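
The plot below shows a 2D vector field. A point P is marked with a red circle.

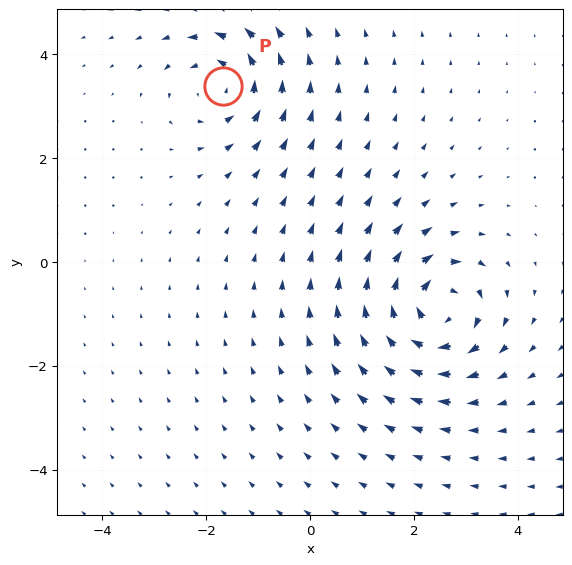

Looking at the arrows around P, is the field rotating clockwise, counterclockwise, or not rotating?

counterclockwise

Near P at (-1.7, 3.4) the arrows circulate counterclockwise. The curl (z-component) there is about +3; positive curl means counterclockwise rotation.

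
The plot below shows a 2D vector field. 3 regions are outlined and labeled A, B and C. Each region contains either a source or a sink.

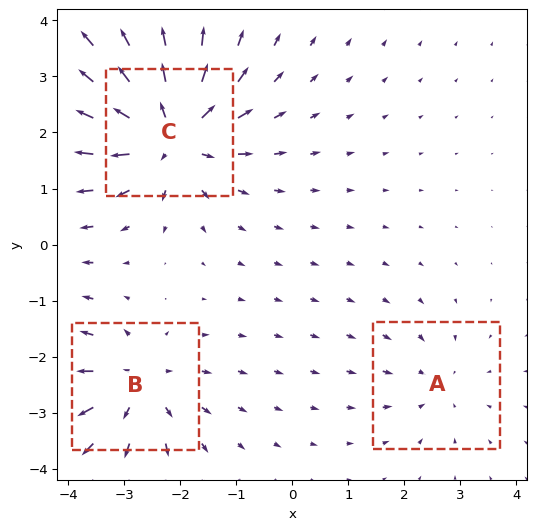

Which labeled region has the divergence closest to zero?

Divergence at each region's feature centre — A: about -2, B: about +4, C: about +6. Region A is closest to zero.

A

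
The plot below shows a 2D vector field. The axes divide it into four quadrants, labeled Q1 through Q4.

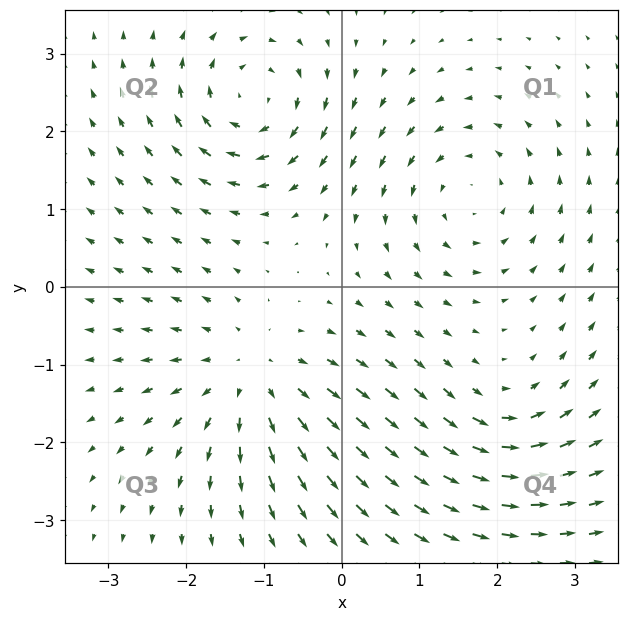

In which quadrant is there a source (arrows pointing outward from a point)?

Q3

The source sits at approximately (-1.2, -1.2), which lies in quadrant Q3. The divergence there is about +5, positive as expected for a source.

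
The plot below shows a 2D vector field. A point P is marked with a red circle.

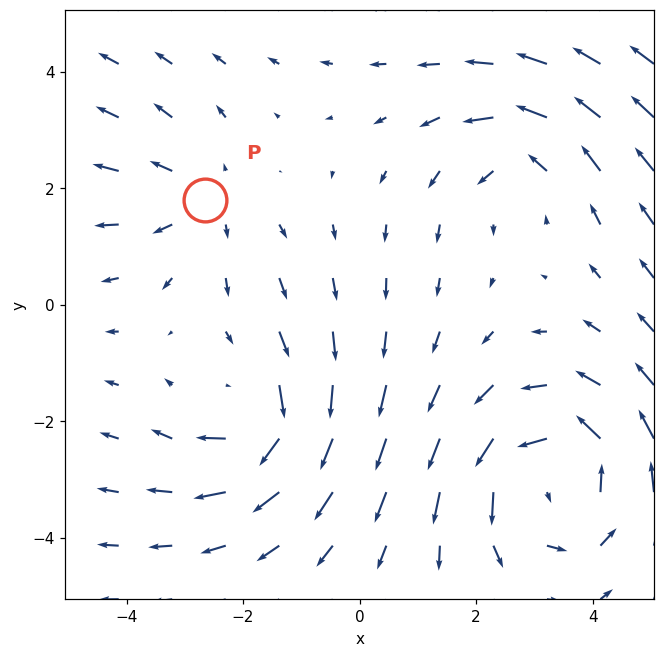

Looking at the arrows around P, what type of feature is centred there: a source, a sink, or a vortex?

source

At P (-2.7, 1.8) the arrows spread outward. Divergence about +2, curl ≈0 — positive divergence with near-zero curl is a source.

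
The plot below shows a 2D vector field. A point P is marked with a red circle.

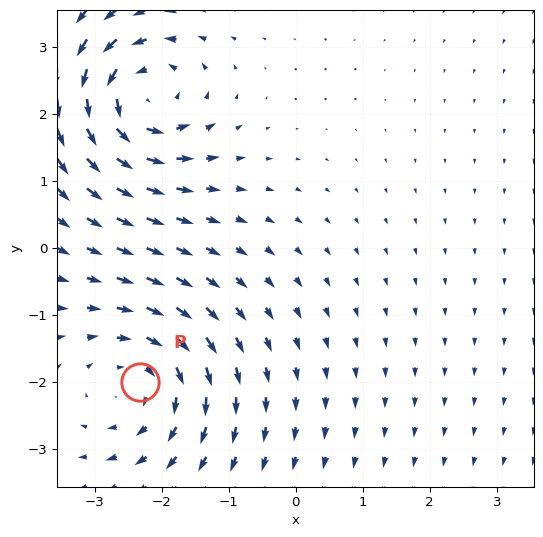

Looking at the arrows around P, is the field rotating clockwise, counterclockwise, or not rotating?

Near P at (-2.3, -2.0) the arrows circulate clockwise. The curl (z-component) there is about -3; negative curl means clockwise rotation.

clockwise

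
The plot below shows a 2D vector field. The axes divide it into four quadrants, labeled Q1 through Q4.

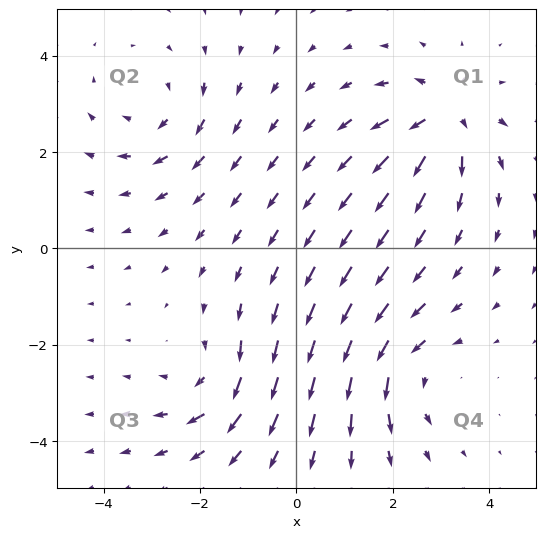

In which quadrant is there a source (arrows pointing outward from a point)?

Q1

The source sits at approximately (3.1, 2.7), which lies in quadrant Q1. The divergence there is about +6, positive as expected for a source.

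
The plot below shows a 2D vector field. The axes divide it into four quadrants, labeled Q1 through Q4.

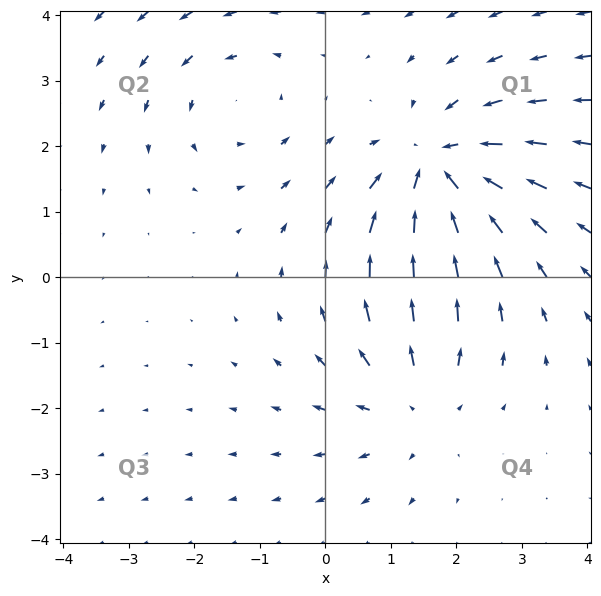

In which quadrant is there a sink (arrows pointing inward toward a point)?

Q1

The sink sits at approximately (1.7, 1.7), which lies in quadrant Q1. The divergence there is about -5, negative as expected for a sink.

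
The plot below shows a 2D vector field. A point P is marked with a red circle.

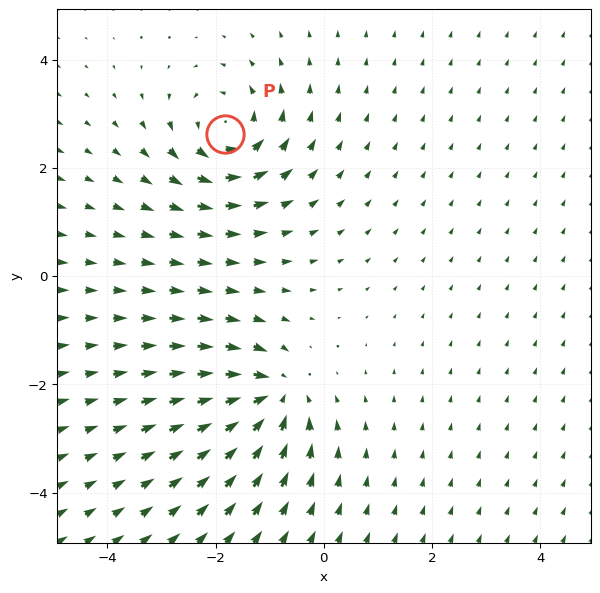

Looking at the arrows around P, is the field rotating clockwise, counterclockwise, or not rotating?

counterclockwise

Near P at (-1.8, 2.6) the arrows circulate counterclockwise. The curl (z-component) there is about +5; positive curl means counterclockwise rotation.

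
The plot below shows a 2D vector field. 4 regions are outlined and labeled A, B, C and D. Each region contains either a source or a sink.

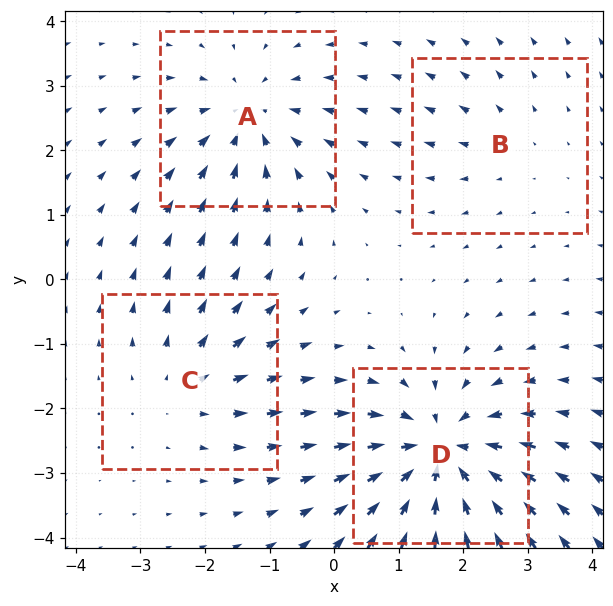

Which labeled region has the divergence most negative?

Divergence at each region's feature centre — A: about -5, B: about +2, C: about +3, D: about -7. Region D is most negative.

D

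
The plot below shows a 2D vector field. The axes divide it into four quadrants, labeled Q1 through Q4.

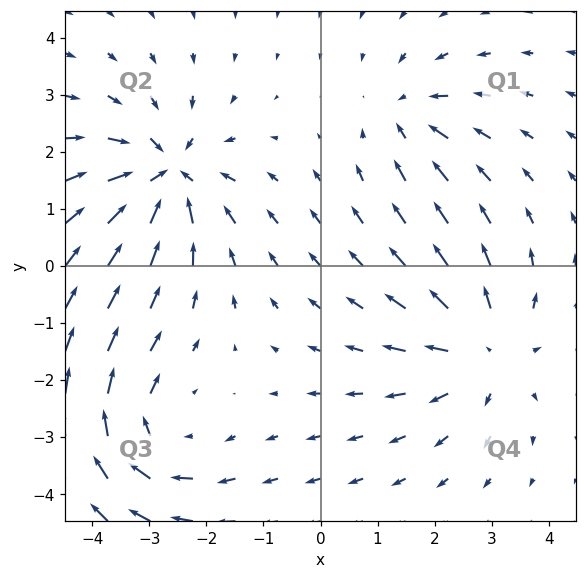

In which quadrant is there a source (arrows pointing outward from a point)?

Q4

The source sits at approximately (2.9, -1.5), which lies in quadrant Q4. The divergence there is about +4, positive as expected for a source.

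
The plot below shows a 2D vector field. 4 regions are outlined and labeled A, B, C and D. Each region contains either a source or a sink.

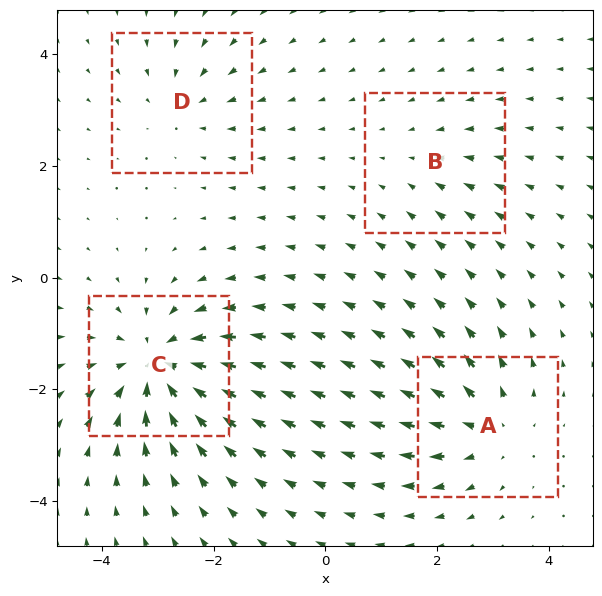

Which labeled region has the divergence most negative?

Divergence at each region's feature centre — A: about +5, B: about -2, C: about -7, D: about -3. Region C is most negative.

C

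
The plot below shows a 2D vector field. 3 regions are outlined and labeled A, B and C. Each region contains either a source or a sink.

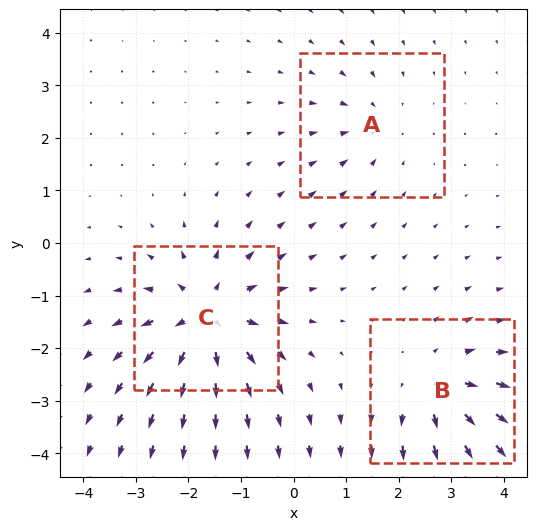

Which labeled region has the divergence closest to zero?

A

Divergence at each region's feature centre — A: about -2, B: about +4, C: about +5. Region A is closest to zero.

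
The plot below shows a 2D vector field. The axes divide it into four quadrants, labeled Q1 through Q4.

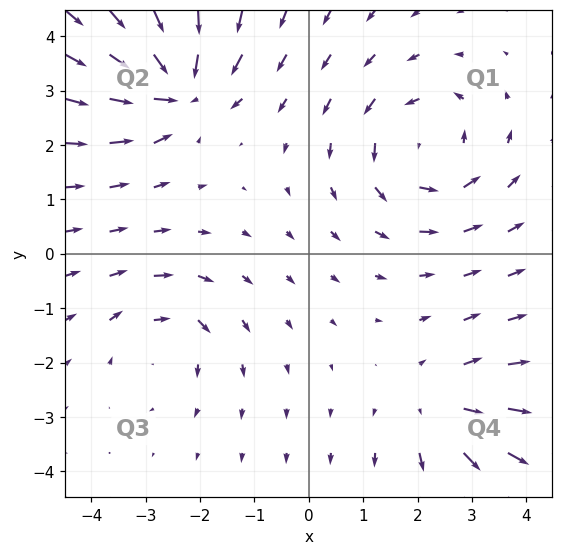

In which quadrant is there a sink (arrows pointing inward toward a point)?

The sink sits at approximately (-2.4, 3.0), which lies in quadrant Q2. The divergence there is about -6, negative as expected for a sink.

Q2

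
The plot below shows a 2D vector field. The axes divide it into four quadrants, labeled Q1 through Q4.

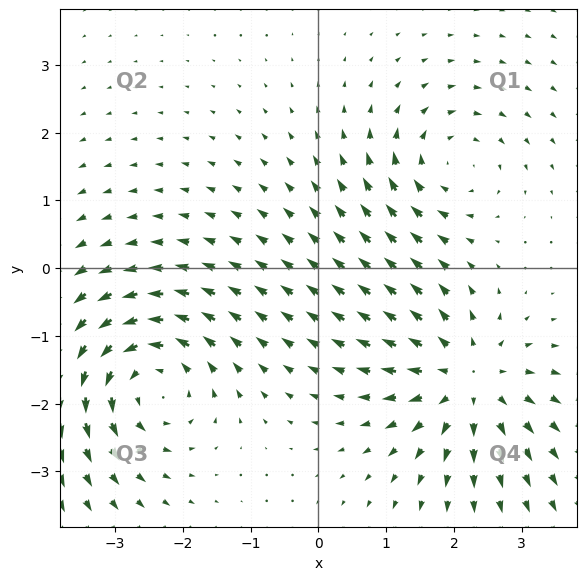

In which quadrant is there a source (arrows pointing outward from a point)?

Q4

The source sits at approximately (2.2, -1.7), which lies in quadrant Q4. The divergence there is about +5, positive as expected for a source.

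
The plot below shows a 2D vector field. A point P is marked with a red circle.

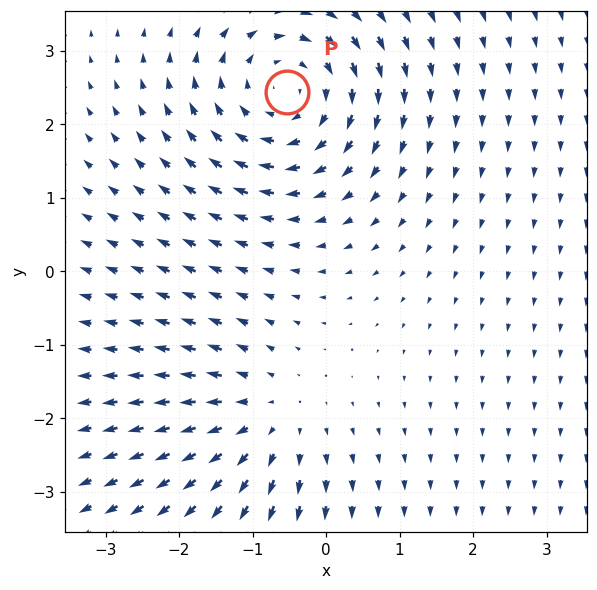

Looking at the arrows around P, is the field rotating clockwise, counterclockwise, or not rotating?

Near P at (-0.5, 2.4) the arrows circulate clockwise. The curl (z-component) there is about -4; negative curl means clockwise rotation.

clockwise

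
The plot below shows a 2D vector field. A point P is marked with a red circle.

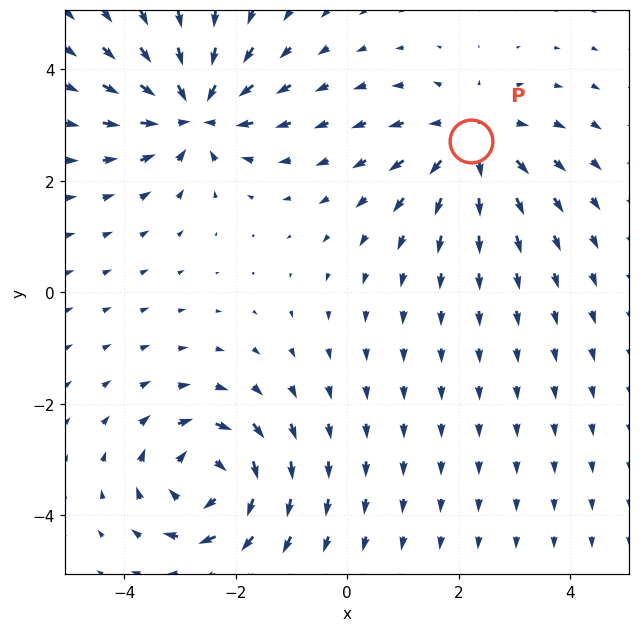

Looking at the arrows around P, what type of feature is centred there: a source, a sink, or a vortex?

At P (2.2, 2.7) the arrows spread outward. Divergence about +4, curl ≈0 — positive divergence with near-zero curl is a source.

source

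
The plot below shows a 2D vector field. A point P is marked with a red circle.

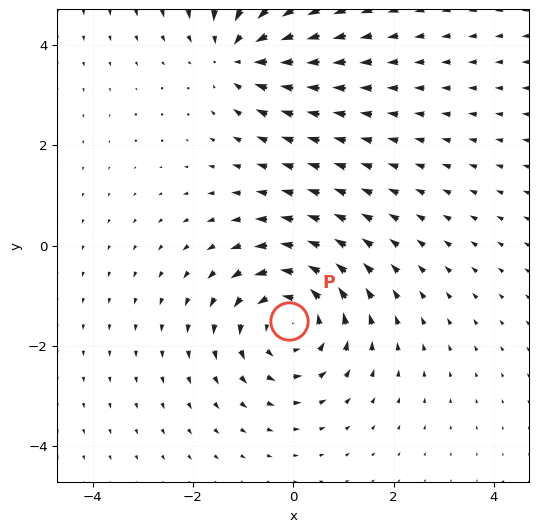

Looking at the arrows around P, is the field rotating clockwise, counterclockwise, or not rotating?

Near P at (-0.1, -1.5) the arrows circulate counterclockwise. The curl (z-component) there is about +4; positive curl means counterclockwise rotation.

counterclockwise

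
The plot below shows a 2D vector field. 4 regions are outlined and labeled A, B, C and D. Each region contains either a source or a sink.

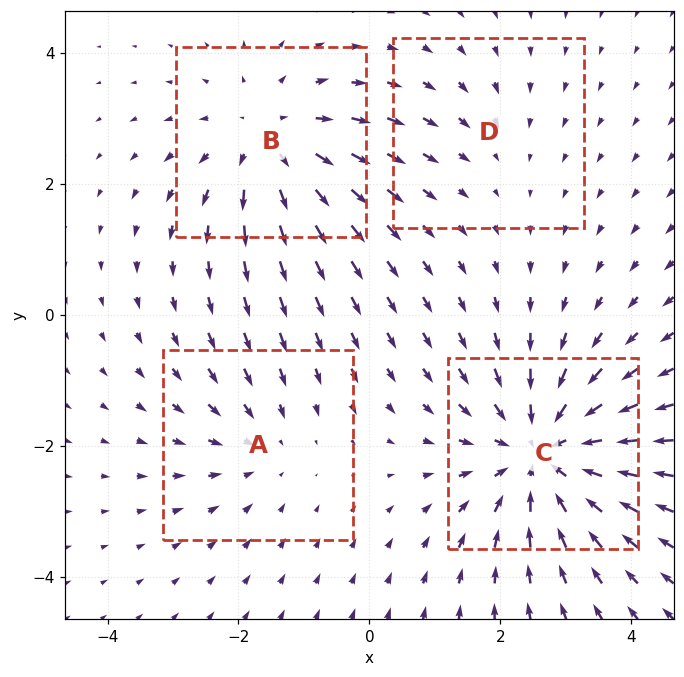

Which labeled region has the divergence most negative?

Divergence at each region's feature centre — A: about -3, B: about +4, C: about -6, D: about -2. Region C is most negative.

C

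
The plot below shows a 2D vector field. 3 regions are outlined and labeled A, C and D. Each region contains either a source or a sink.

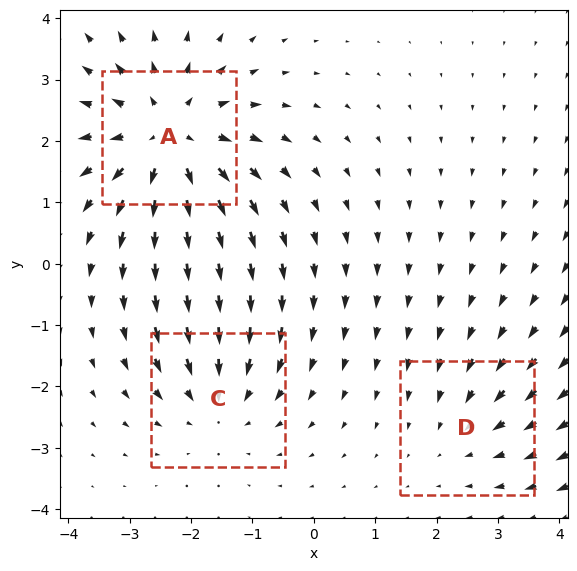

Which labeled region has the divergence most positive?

Divergence at each region's feature centre — A: about +4, C: about -3, D: about -2. Region A is most positive.

A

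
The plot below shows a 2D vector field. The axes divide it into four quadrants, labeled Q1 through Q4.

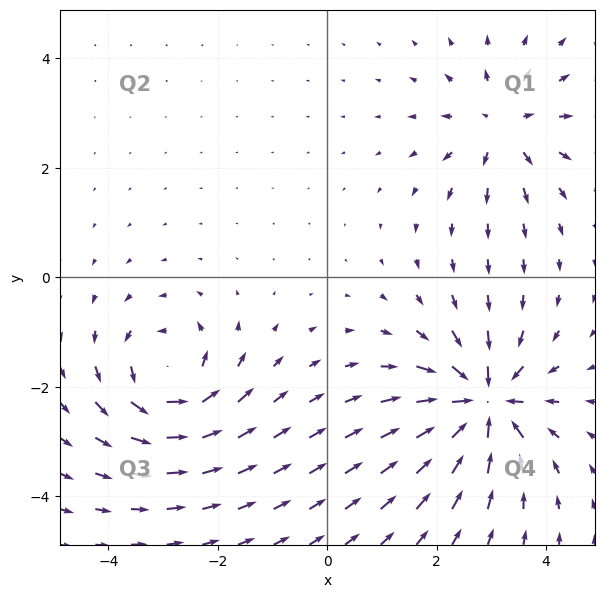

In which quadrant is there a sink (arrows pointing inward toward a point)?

Q4

The sink sits at approximately (2.8, -2.3), which lies in quadrant Q4. The divergence there is about -6, negative as expected for a sink.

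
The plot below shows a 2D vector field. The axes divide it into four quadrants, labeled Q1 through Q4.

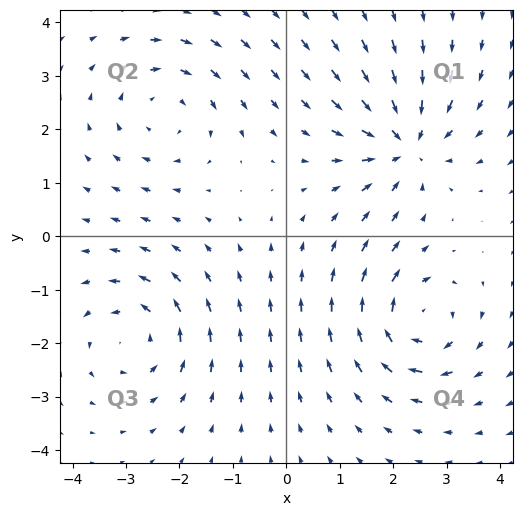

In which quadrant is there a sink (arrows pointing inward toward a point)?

The sink sits at approximately (2.2, 1.7), which lies in quadrant Q1. The divergence there is about -5, negative as expected for a sink.

Q1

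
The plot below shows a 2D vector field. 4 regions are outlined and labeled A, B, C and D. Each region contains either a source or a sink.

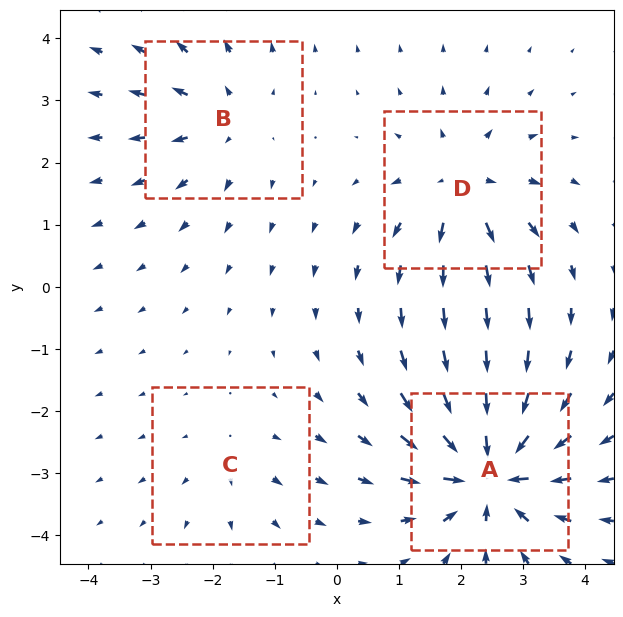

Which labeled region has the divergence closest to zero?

C

Divergence at each region's feature centre — A: about -8, B: about +4, C: about +2, D: about +5. Region C is closest to zero.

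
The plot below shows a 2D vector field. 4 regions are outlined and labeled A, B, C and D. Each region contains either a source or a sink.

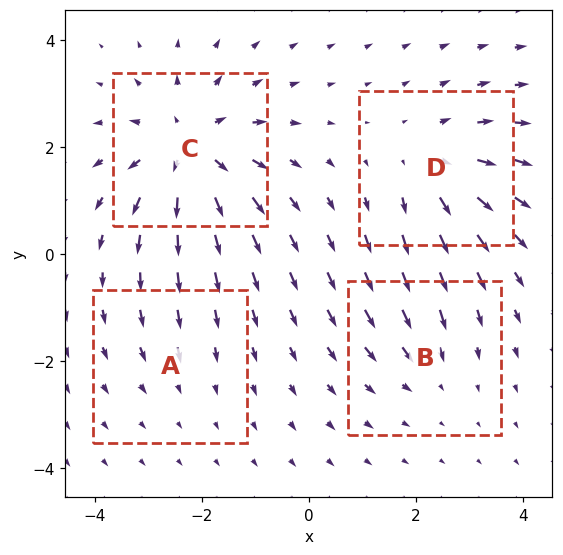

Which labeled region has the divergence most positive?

C

Divergence at each region's feature centre — A: about -2, B: about -3, C: about +6, D: about +4. Region C is most positive.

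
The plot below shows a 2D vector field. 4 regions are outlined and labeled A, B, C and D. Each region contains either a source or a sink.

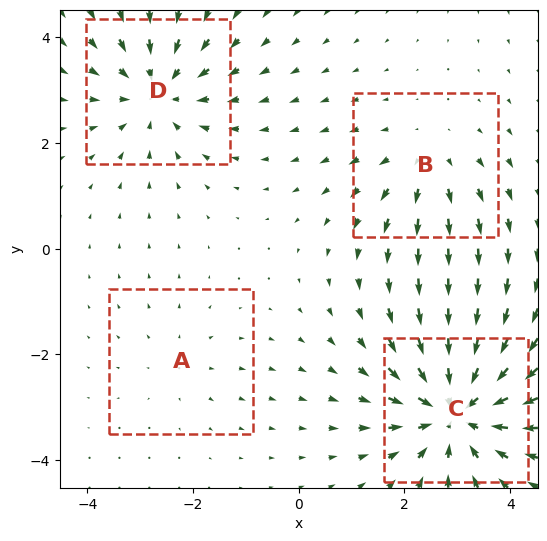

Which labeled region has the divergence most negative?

C

Divergence at each region's feature centre — A: about +2, B: about +3, C: about -7, D: about -5. Region C is most negative.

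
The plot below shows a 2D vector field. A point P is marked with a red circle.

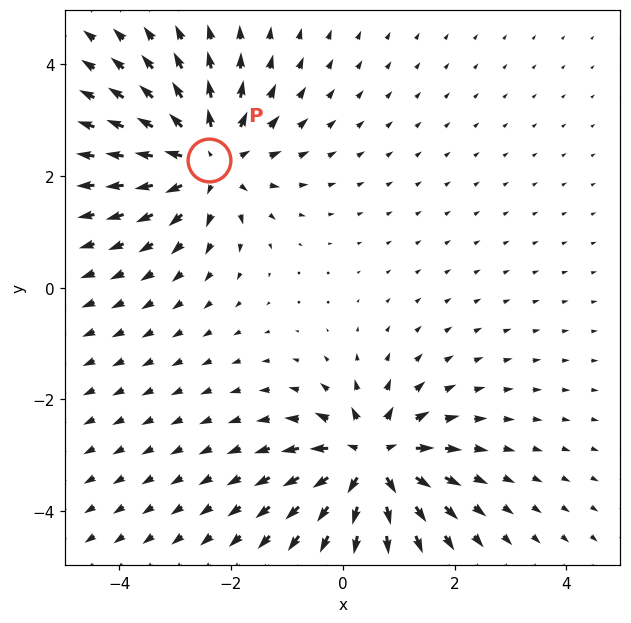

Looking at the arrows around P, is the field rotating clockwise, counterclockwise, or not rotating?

Near P at (-2.4, 2.3) the arrows show no circulation. The curl there is ≈0.

not rotating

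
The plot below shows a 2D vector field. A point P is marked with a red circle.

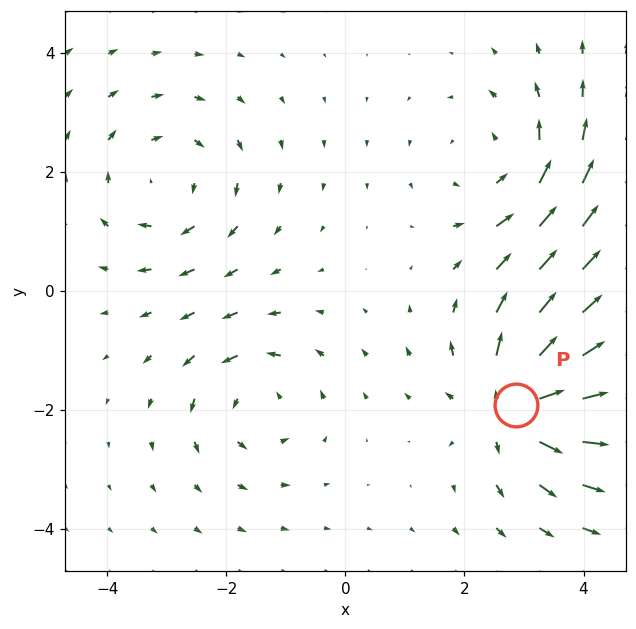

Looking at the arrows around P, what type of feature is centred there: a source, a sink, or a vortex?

At P (2.9, -1.9) the arrows spread outward. Divergence about +6, curl ≈0 — positive divergence with near-zero curl is a source.

source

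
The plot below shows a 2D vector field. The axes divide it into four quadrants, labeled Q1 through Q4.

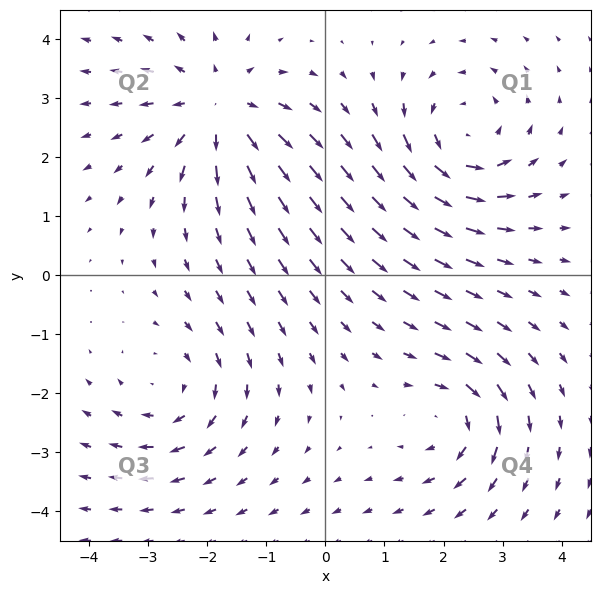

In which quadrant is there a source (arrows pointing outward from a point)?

The source sits at approximately (-1.8, 2.8), which lies in quadrant Q2. The divergence there is about +5, positive as expected for a source.

Q2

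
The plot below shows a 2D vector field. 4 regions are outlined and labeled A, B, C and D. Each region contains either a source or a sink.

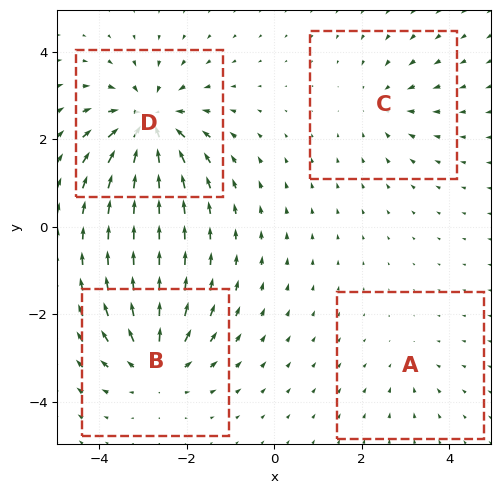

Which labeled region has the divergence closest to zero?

Divergence at each region's feature centre — A: about -2, B: about +6, C: about -3, D: about -8. Region A is closest to zero.

A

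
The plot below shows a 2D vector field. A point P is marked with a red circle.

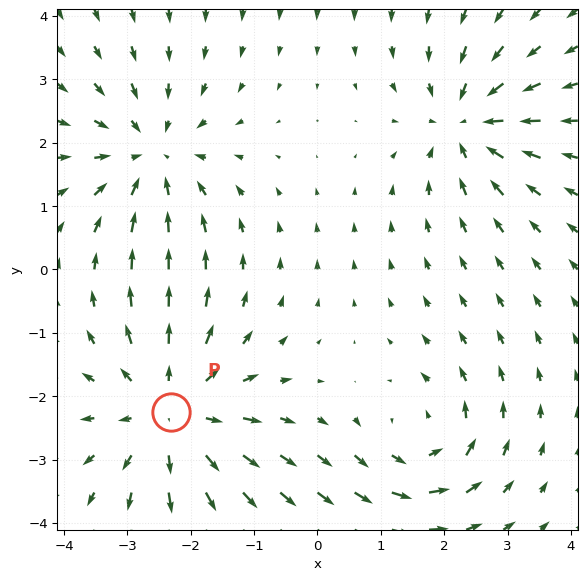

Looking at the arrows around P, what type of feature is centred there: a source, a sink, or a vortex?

source

At P (-2.3, -2.2) the arrows spread outward. Divergence about +4, curl ≈0 — positive divergence with near-zero curl is a source.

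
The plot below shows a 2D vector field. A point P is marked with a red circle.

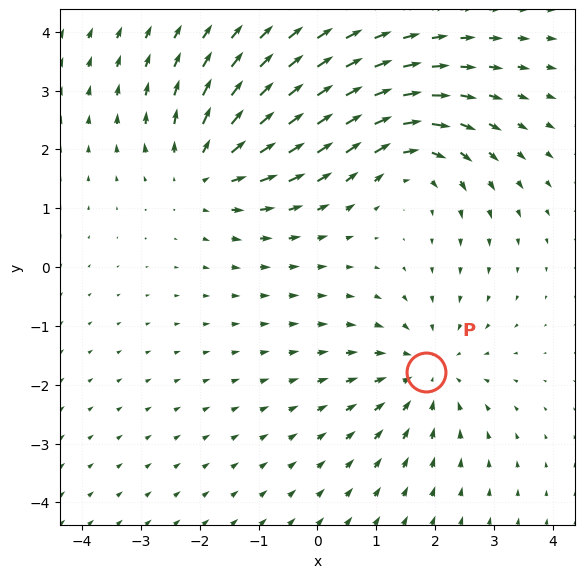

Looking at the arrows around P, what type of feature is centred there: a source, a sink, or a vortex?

At P (1.9, -1.8) the arrows converge inward. Divergence about -3, curl ≈0 — negative divergence with near-zero curl is a sink.

sink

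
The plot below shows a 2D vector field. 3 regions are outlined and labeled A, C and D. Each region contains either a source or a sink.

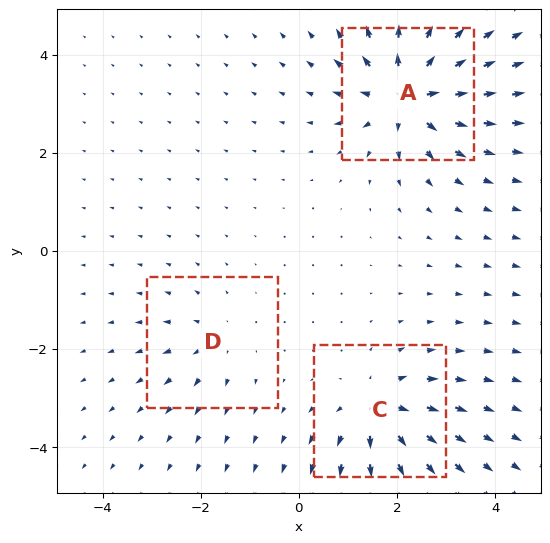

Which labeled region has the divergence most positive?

A

Divergence at each region's feature centre — A: about +6, C: about +4, D: about +2. Region A is most positive.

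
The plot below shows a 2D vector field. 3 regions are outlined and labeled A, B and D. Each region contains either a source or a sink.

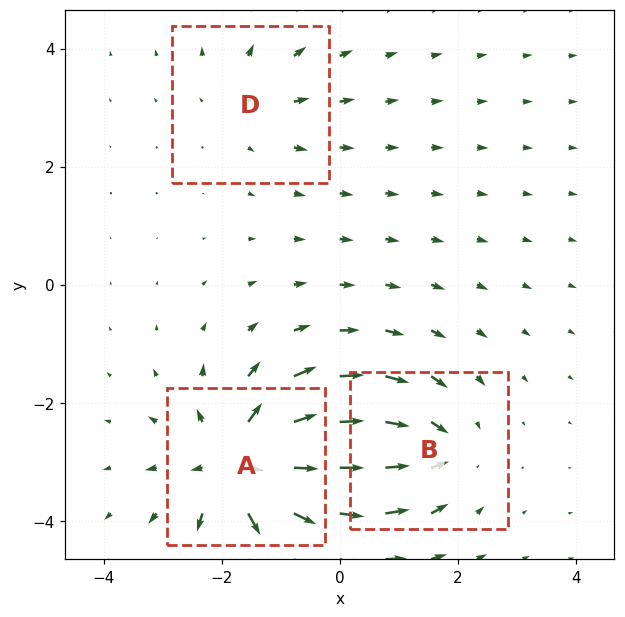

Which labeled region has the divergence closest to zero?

Divergence at each region's feature centre — A: about +5, B: about -3, D: about +2. Region D is closest to zero.

D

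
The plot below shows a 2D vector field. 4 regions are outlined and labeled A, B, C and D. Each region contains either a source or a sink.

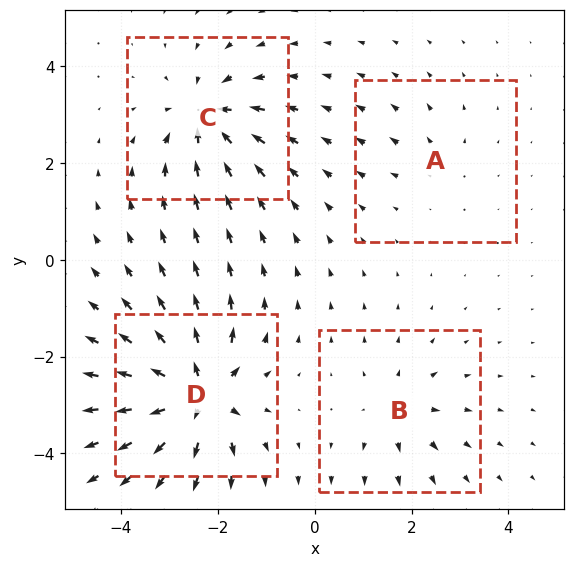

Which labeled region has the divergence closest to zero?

Divergence at each region's feature centre — A: about +2, B: about +4, C: about -7, D: about +9. Region A is closest to zero.

A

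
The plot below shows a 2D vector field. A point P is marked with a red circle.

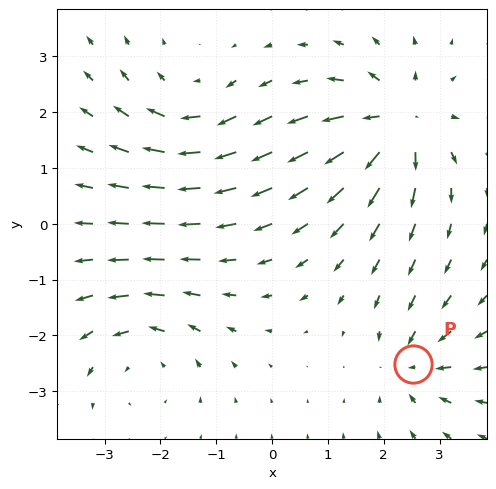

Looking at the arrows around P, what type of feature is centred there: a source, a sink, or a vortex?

At P (2.5, -2.5) the arrows converge inward. Divergence about -4, curl ≈0 — negative divergence with near-zero curl is a sink.

sink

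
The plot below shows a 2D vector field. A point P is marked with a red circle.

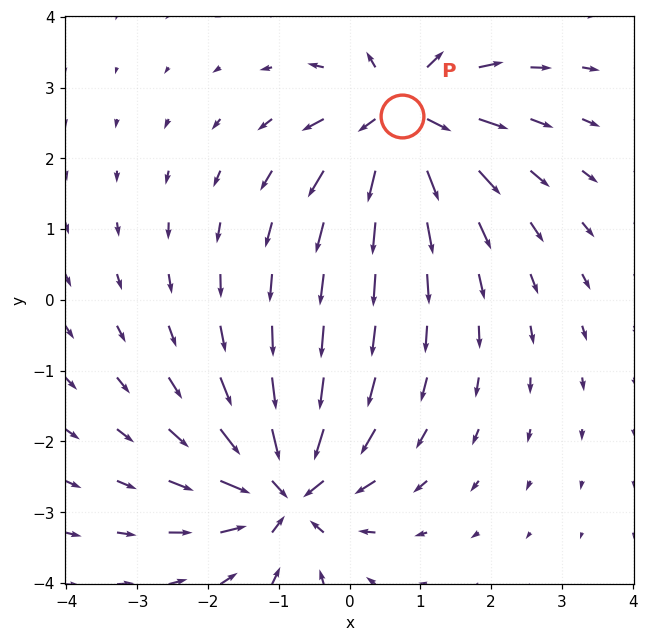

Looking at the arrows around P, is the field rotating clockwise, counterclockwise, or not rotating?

Near P at (0.7, 2.6) the arrows show no circulation. The curl there is ≈0.

not rotating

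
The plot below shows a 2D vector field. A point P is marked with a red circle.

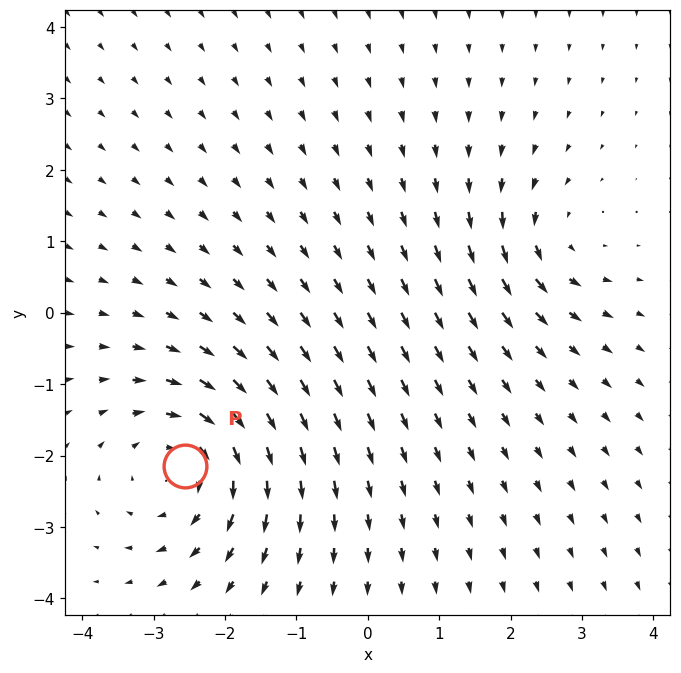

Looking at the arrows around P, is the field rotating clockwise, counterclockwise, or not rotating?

Near P at (-2.6, -2.2) the arrows circulate clockwise. The curl (z-component) there is about -4; negative curl means clockwise rotation.

clockwise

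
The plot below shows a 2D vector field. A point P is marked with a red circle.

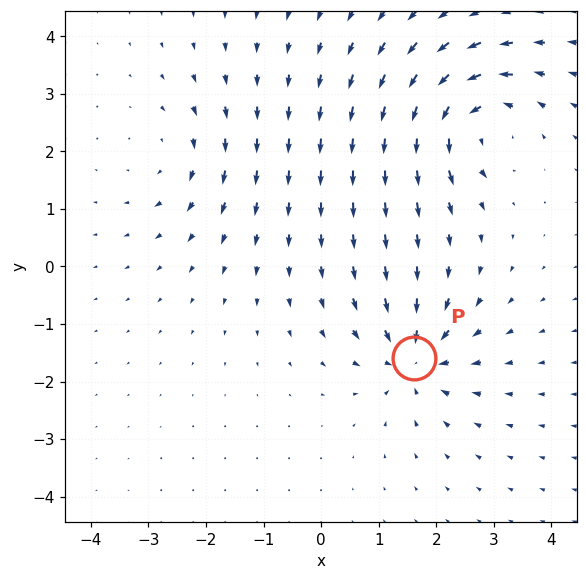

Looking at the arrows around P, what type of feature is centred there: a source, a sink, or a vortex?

At P (1.6, -1.6) the arrows converge inward. Divergence about -6, curl ≈0 — negative divergence with near-zero curl is a sink.

sink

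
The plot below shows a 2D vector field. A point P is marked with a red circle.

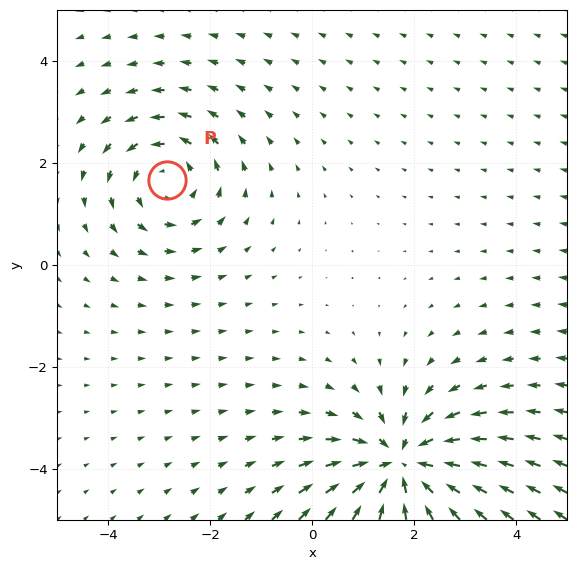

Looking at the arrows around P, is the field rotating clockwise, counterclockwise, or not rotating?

counterclockwise

Near P at (-2.8, 1.7) the arrows circulate counterclockwise. The curl (z-component) there is about +3; positive curl means counterclockwise rotation.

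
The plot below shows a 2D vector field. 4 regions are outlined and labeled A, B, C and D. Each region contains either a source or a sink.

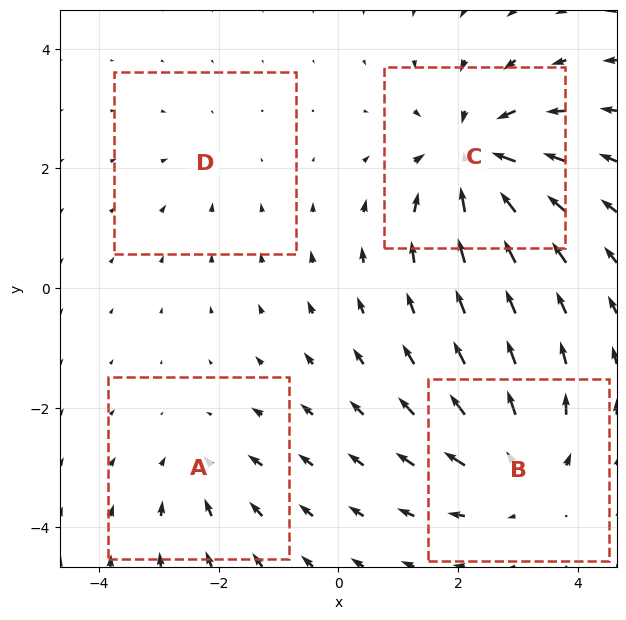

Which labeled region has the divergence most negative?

C

Divergence at each region's feature centre — A: about -3, B: about +5, C: about -7, D: about -2. Region C is most negative.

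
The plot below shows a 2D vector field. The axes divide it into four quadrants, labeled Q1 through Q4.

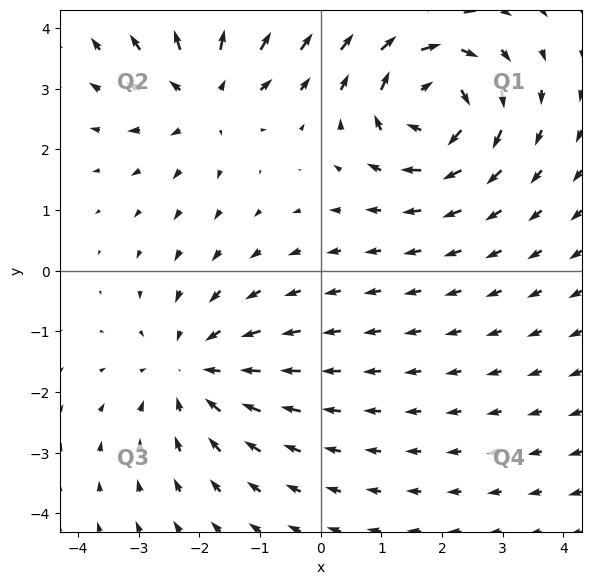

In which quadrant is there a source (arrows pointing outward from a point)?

The source sits at approximately (-1.9, 2.9), which lies in quadrant Q2. The divergence there is about +3, positive as expected for a source.

Q2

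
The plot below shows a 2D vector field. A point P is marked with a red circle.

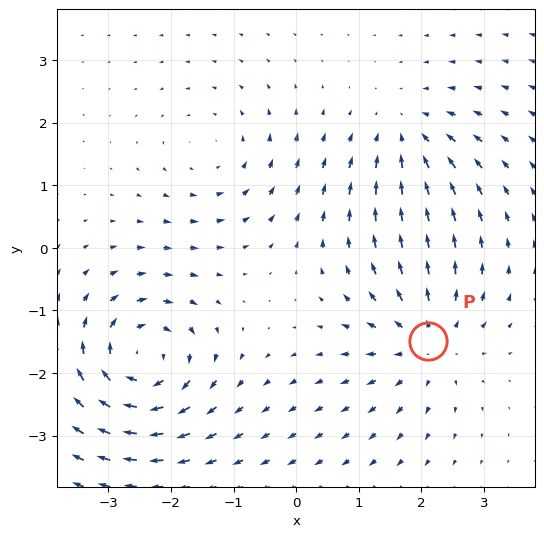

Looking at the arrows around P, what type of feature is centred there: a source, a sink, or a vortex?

source

At P (2.1, -1.5) the arrows spread outward. Divergence about +4, curl ≈0 — positive divergence with near-zero curl is a source.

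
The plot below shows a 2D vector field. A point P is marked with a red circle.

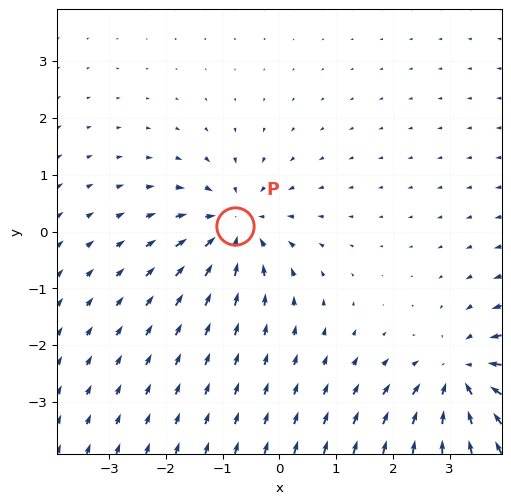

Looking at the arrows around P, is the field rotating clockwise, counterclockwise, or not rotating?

not rotating

Near P at (-0.8, 0.1) the arrows show no circulation. The curl there is ≈0.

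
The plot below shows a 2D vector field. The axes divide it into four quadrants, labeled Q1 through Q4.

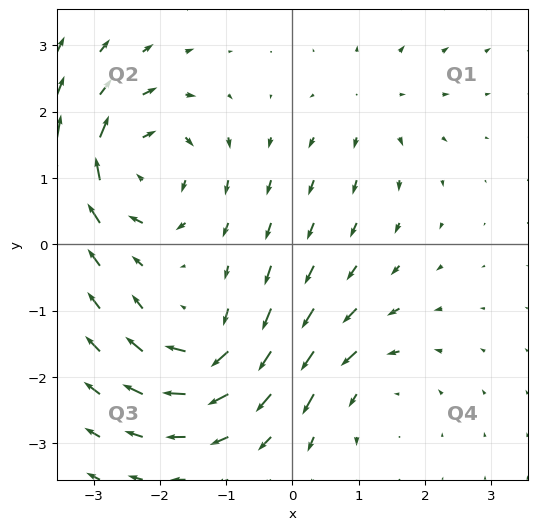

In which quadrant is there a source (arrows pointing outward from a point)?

Q1

The source sits at approximately (1.2, 2.1), which lies in quadrant Q1. The divergence there is about +3, positive as expected for a source.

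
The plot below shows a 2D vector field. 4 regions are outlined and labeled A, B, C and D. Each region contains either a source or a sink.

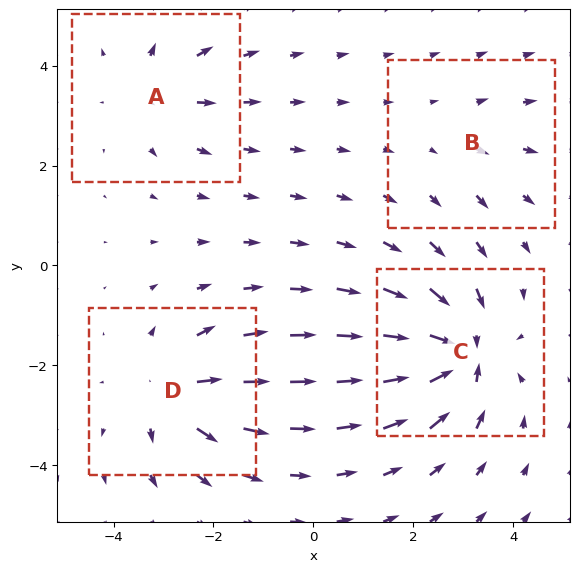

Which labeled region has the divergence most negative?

Divergence at each region's feature centre — A: about +4, B: about +2, C: about -7, D: about +5. Region C is most negative.

C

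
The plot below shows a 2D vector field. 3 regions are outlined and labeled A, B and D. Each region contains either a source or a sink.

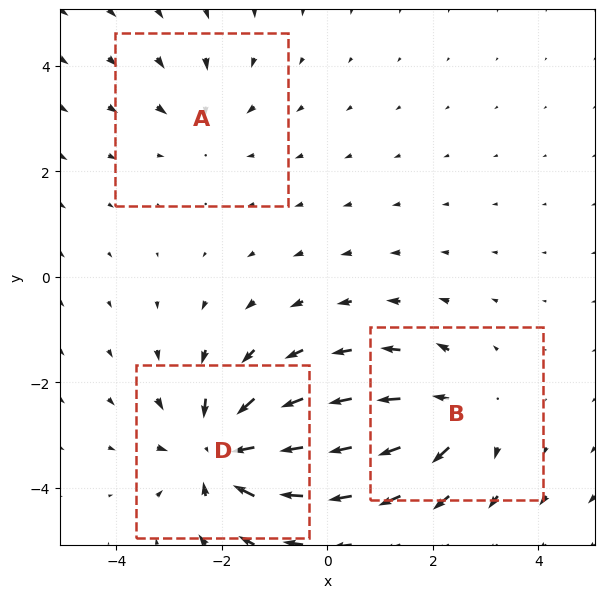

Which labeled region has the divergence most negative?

Divergence at each region's feature centre — A: about -2, B: about +4, D: about -5. Region D is most negative.

D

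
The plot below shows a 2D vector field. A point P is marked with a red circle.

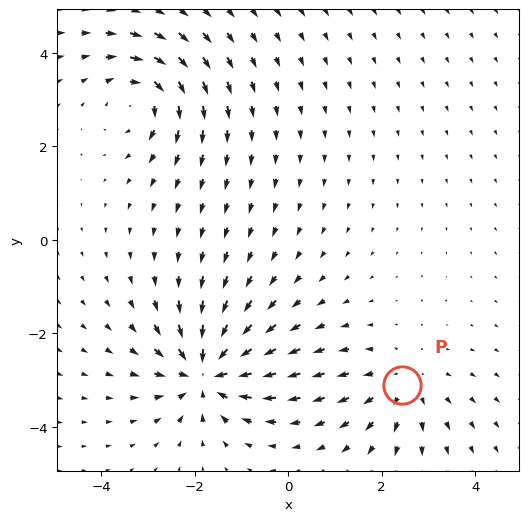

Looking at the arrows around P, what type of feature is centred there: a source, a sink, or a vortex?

At P (2.4, -3.1) the arrows spread outward. Divergence about +3, curl ≈0 — positive divergence with near-zero curl is a source.

source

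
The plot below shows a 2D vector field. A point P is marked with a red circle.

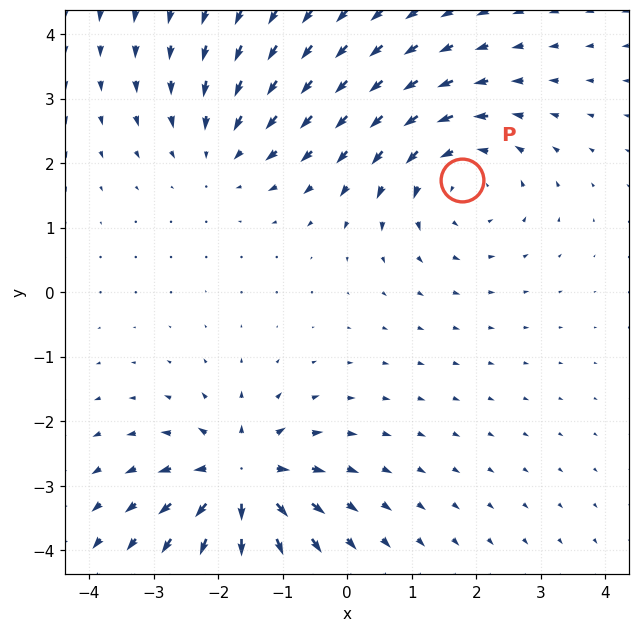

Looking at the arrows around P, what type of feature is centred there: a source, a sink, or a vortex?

At P (1.8, 1.7) the arrows circulate counterclockwise. Divergence ≈0, curl about +3 — near-zero divergence with nonzero curl is a vortex.

vortex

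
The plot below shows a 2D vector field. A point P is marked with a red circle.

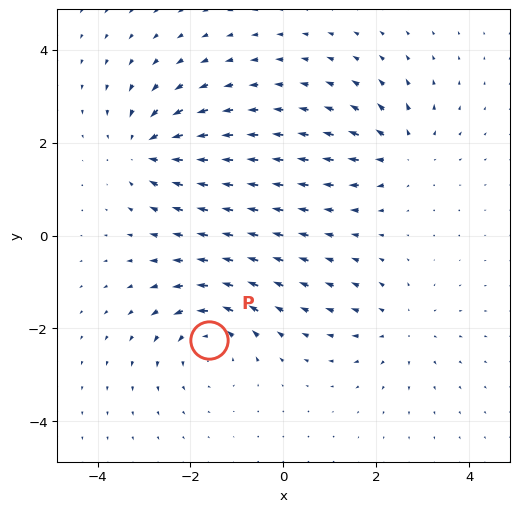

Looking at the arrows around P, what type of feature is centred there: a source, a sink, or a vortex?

At P (-1.6, -2.3) the arrows circulate counterclockwise. Divergence ≈0, curl about +5 — near-zero divergence with nonzero curl is a vortex.

vortex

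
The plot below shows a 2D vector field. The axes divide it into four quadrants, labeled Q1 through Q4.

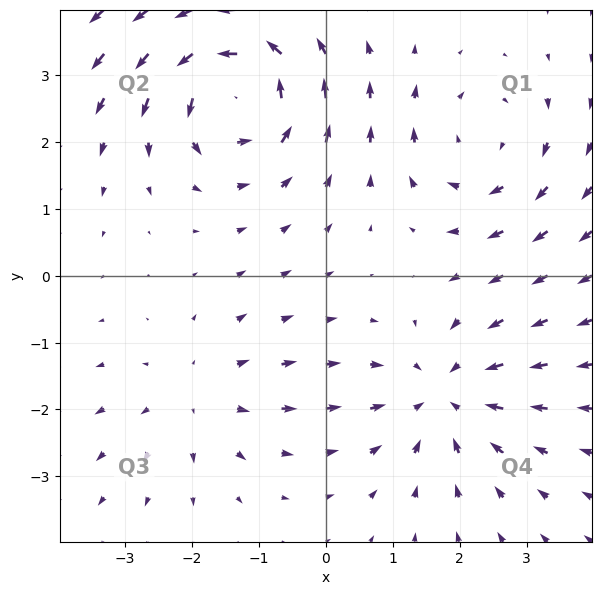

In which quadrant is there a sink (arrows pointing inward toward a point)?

Q4

The sink sits at approximately (1.8, -1.8), which lies in quadrant Q4. The divergence there is about -4, negative as expected for a sink.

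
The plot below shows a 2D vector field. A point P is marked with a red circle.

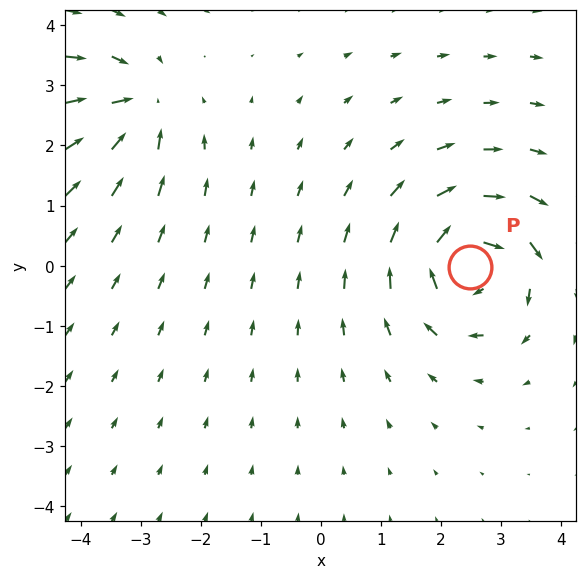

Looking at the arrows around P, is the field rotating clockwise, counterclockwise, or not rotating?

clockwise

Near P at (2.5, -0.0) the arrows circulate clockwise. The curl (z-component) there is about -6; negative curl means clockwise rotation.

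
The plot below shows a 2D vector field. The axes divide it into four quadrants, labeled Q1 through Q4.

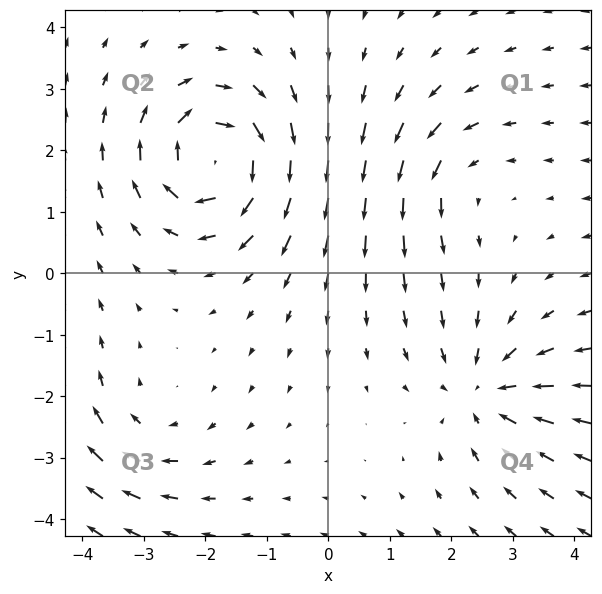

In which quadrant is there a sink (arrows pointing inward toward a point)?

The sink sits at approximately (2.5, -1.9), which lies in quadrant Q4. The divergence there is about -4, negative as expected for a sink.

Q4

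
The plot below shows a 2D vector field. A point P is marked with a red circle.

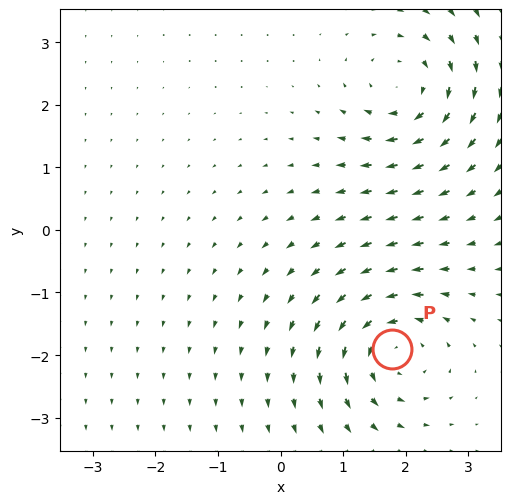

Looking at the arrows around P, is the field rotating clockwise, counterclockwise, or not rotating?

counterclockwise

Near P at (1.8, -1.9) the arrows circulate counterclockwise. The curl (z-component) there is about +6; positive curl means counterclockwise rotation.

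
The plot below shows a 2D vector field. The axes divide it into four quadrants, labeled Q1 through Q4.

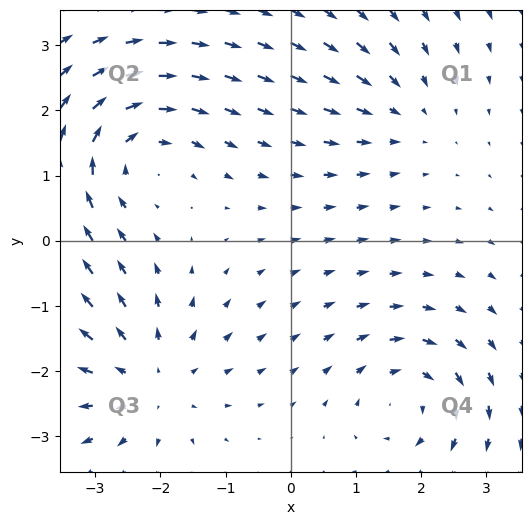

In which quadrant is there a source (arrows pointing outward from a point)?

Q3

The source sits at approximately (-2.2, -2.2), which lies in quadrant Q3. The divergence there is about +4, positive as expected for a source.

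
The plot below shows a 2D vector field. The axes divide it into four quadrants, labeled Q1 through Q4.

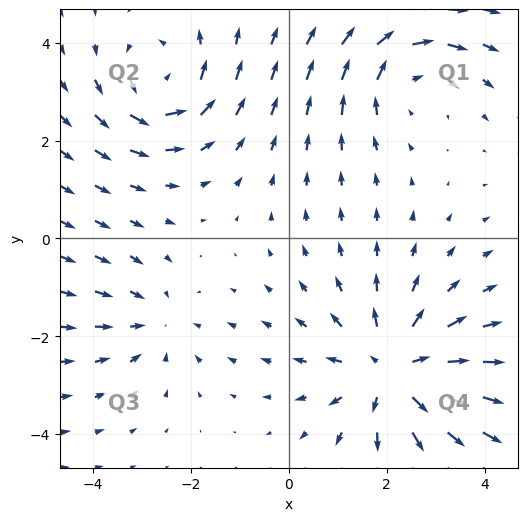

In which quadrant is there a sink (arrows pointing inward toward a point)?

Q3

The sink sits at approximately (-2.7, -1.7), which lies in quadrant Q3. The divergence there is about -2, negative as expected for a sink.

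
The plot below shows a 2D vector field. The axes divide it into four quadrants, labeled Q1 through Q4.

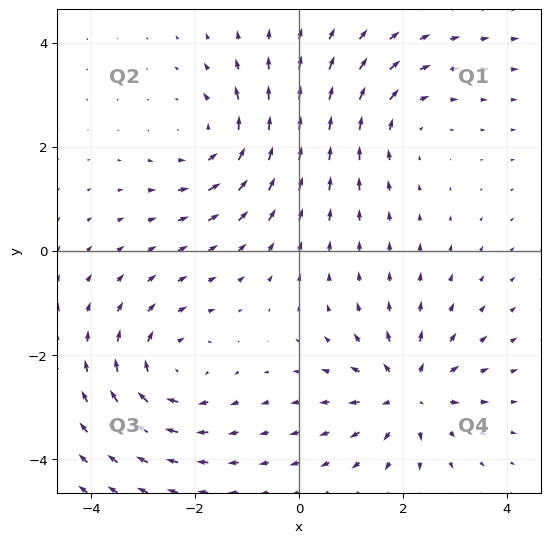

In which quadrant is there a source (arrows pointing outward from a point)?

The source sits at approximately (2.1, -2.7), which lies in quadrant Q4. The divergence there is about +5, positive as expected for a source.

Q4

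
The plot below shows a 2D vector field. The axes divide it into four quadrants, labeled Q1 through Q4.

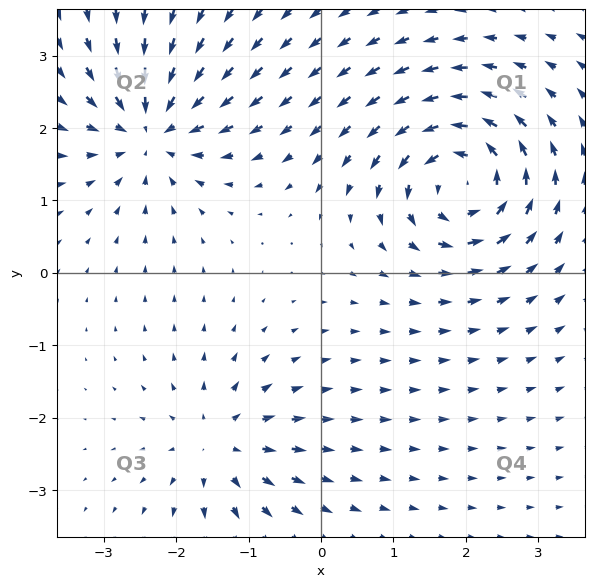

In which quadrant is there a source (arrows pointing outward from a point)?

The source sits at approximately (-1.4, -2.4), which lies in quadrant Q3. The divergence there is about +4, positive as expected for a source.

Q3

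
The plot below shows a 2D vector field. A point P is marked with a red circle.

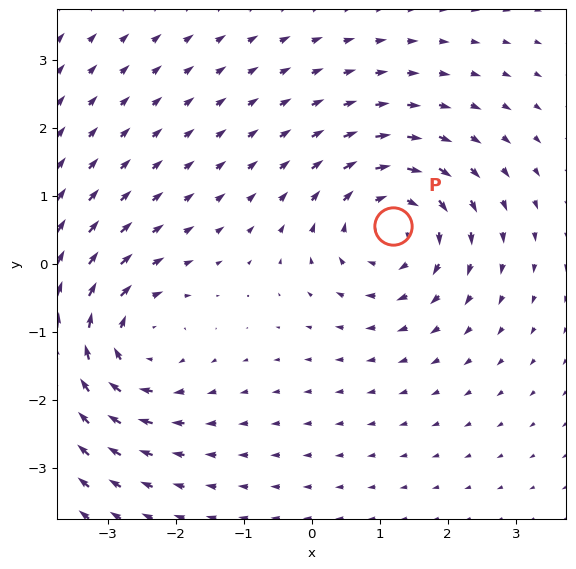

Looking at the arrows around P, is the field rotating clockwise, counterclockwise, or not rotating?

Near P at (1.2, 0.6) the arrows circulate clockwise. The curl (z-component) there is about -5; negative curl means clockwise rotation.

clockwise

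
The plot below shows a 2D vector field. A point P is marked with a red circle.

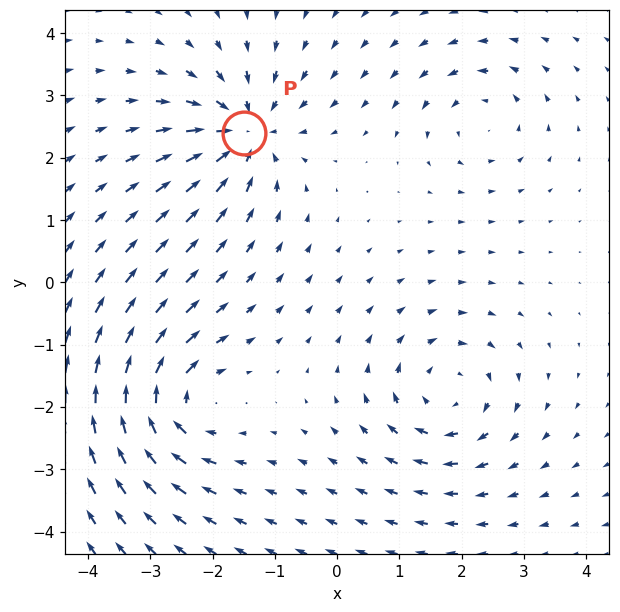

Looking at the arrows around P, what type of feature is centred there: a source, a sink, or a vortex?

At P (-1.5, 2.4) the arrows converge inward. Divergence about -5, curl ≈0 — negative divergence with near-zero curl is a sink.

sink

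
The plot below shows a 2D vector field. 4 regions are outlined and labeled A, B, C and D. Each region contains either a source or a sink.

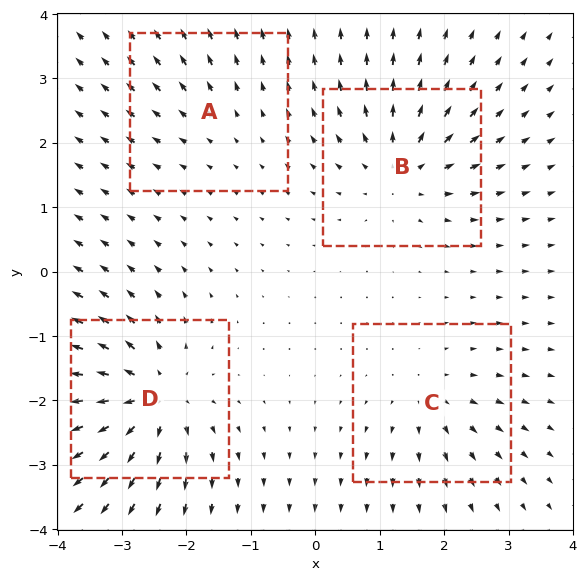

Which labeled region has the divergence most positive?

Divergence at each region's feature centre — A: about +2, B: about +6, C: about +4, D: about +8. Region D is most positive.

D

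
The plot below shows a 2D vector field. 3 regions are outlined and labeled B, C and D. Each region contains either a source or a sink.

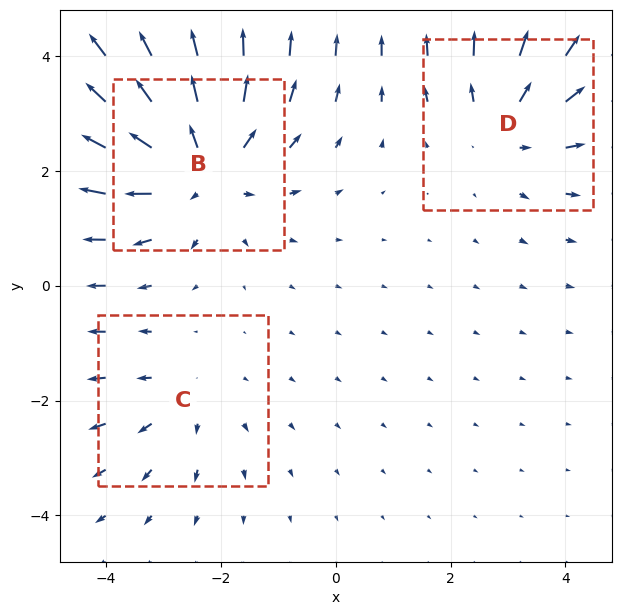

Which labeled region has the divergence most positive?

B

Divergence at each region's feature centre — B: about +4, C: about +2, D: about +3. Region B is most positive.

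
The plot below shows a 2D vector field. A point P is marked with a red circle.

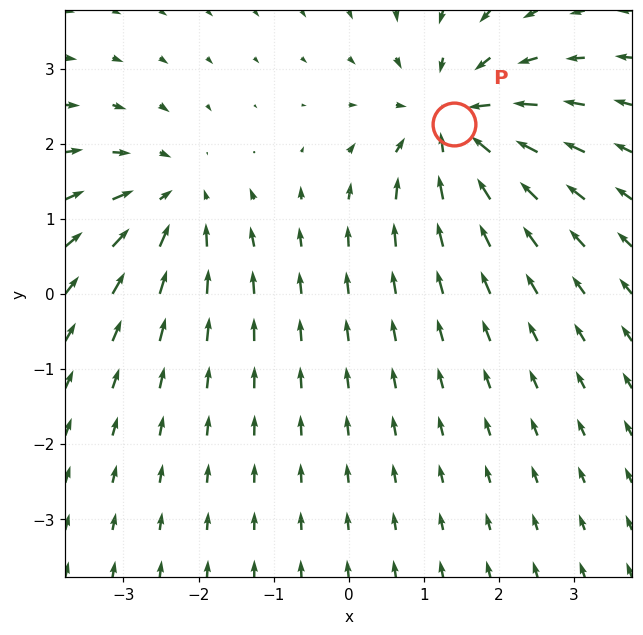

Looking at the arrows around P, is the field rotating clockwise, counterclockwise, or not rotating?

not rotating

Near P at (1.4, 2.3) the arrows show no circulation. The curl there is ≈0.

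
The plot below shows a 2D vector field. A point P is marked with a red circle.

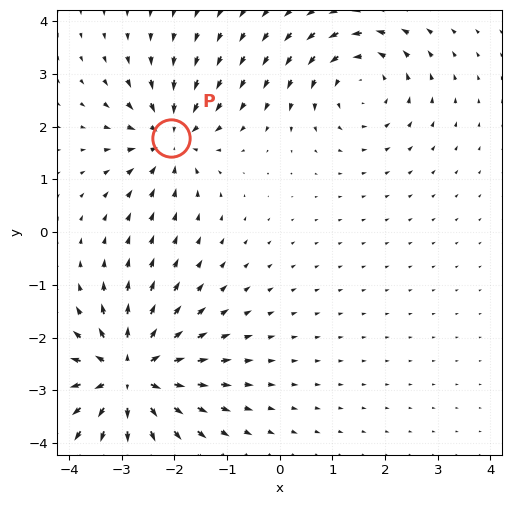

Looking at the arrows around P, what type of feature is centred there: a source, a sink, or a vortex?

At P (-2.1, 1.8) the arrows converge inward. Divergence about -4, curl ≈0 — negative divergence with near-zero curl is a sink.

sink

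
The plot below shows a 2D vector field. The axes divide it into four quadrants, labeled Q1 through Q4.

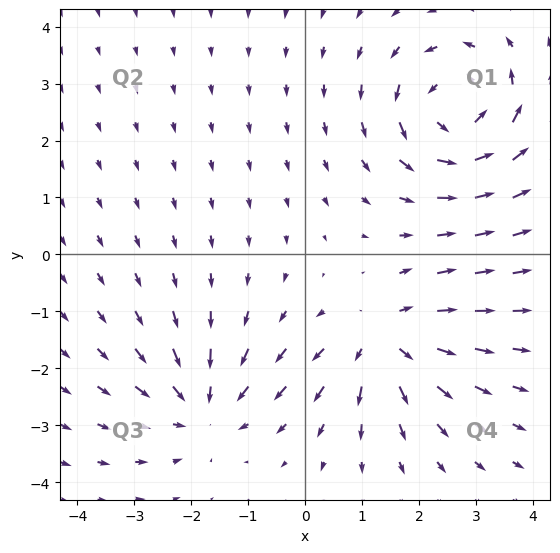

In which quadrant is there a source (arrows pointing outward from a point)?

Q4

The source sits at approximately (1.4, -1.5), which lies in quadrant Q4. The divergence there is about +4, positive as expected for a source.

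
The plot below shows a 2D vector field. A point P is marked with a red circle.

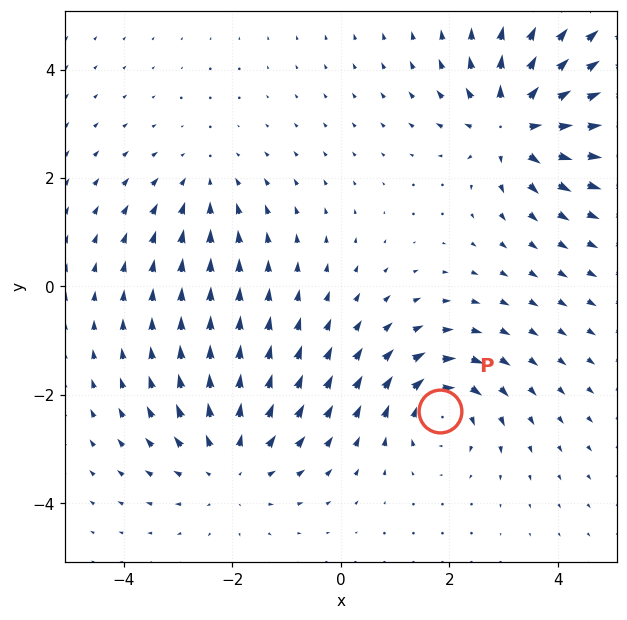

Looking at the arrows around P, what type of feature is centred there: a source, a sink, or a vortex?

vortex

At P (1.8, -2.3) the arrows circulate clockwise. Divergence ≈0, curl about -5 — near-zero divergence with nonzero curl is a vortex.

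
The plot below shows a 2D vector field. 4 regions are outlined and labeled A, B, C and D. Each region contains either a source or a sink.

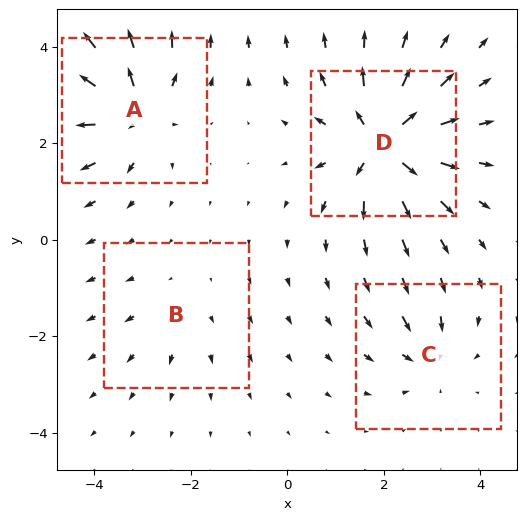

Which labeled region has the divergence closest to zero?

B

Divergence at each region's feature centre — A: about +7, B: about +2, C: about -4, D: about +9. Region B is closest to zero.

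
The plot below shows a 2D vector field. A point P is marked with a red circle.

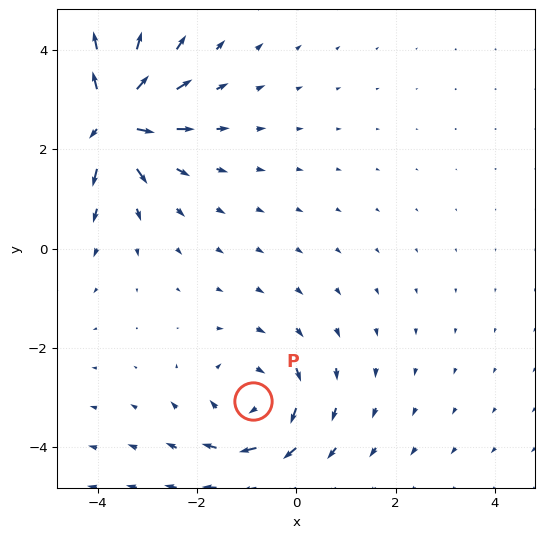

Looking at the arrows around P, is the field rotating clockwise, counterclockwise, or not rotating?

clockwise

Near P at (-0.9, -3.1) the arrows circulate clockwise. The curl (z-component) there is about -3; negative curl means clockwise rotation.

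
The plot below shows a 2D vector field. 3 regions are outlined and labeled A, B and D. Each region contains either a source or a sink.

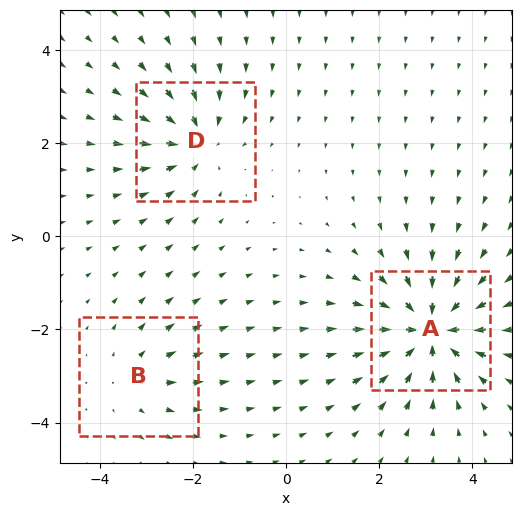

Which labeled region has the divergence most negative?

Divergence at each region's feature centre — A: about -5, B: about +2, D: about -4. Region A is most negative.

A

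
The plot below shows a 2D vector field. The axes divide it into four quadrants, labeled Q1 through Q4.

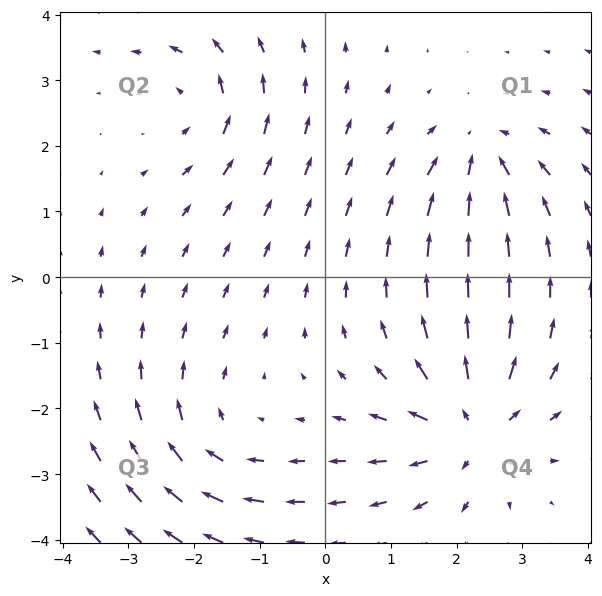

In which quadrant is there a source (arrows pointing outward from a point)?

Q4

The source sits at approximately (2.2, -2.3), which lies in quadrant Q4. The divergence there is about +5, positive as expected for a source.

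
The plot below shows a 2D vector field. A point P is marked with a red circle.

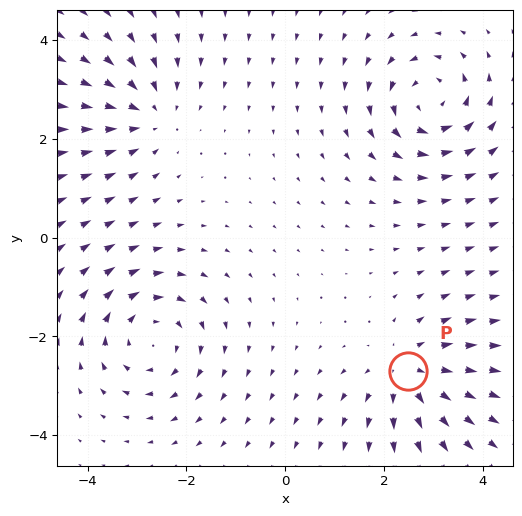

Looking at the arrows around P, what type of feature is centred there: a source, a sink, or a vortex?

source

At P (2.5, -2.7) the arrows spread outward. Divergence about +4, curl ≈0 — positive divergence with near-zero curl is a source.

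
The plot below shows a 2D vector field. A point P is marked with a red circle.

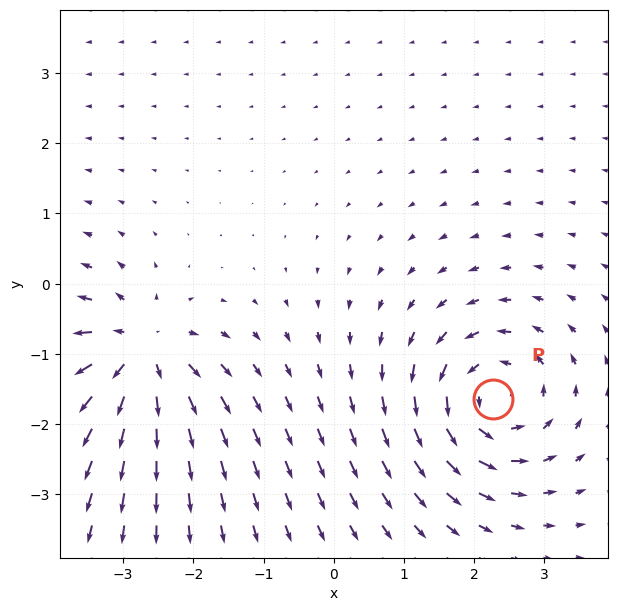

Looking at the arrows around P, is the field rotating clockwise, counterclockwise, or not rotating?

counterclockwise

Near P at (2.3, -1.6) the arrows circulate counterclockwise. The curl (z-component) there is about +4; positive curl means counterclockwise rotation.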